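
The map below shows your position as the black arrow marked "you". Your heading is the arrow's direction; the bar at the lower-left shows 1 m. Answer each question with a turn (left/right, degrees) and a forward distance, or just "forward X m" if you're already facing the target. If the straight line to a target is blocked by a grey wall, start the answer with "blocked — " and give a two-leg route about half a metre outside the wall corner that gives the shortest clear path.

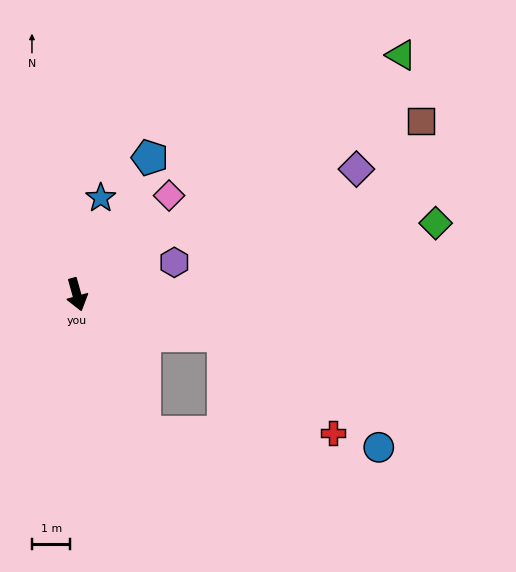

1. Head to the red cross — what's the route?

blocked — turn left 59°, forward 3.9 m, then turn right 26°, forward 3.8 m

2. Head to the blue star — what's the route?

turn left 151°, forward 2.6 m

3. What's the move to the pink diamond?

turn left 121°, forward 3.5 m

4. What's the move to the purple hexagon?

turn left 93°, forward 2.7 m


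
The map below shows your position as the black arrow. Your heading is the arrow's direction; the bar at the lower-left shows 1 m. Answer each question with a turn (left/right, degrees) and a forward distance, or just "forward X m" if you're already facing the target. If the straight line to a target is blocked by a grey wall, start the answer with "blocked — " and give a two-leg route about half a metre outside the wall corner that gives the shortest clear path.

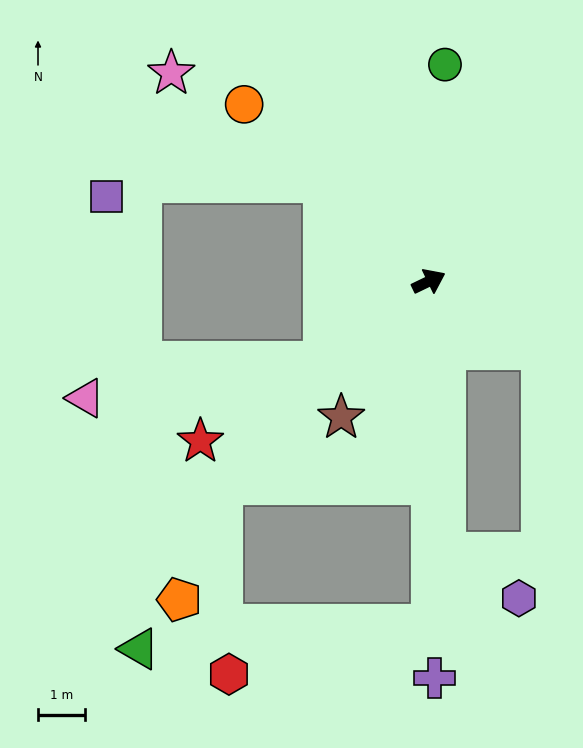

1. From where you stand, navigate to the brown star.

turn right 149°, forward 3.4 m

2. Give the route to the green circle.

turn left 60°, forward 4.6 m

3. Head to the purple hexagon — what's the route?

blocked — turn right 112°, forward 5.7 m, then turn left 54°, forward 1.8 m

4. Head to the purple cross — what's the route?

turn right 115°, forward 8.4 m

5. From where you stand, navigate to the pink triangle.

blocked — turn right 169°, forward 2.8 m, then turn right 28°, forward 5.1 m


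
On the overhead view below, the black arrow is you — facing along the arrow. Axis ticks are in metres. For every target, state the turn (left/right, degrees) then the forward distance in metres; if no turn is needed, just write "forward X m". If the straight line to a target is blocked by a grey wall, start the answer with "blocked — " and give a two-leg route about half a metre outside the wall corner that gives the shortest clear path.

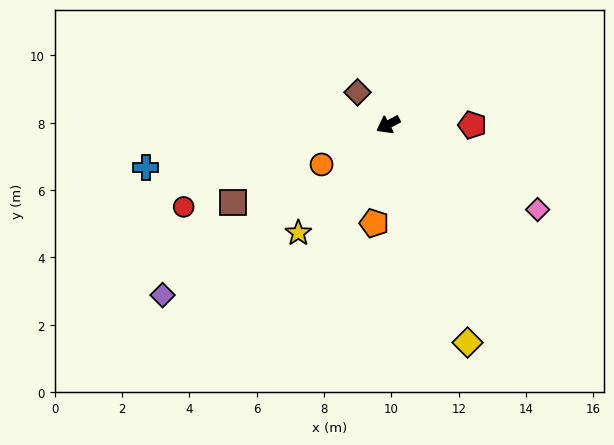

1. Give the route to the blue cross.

turn right 18°, forward 7.3 m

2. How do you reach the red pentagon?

turn left 152°, forward 2.5 m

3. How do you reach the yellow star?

turn left 22°, forward 4.2 m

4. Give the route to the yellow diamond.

turn left 82°, forward 6.9 m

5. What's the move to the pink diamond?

turn left 122°, forward 5.1 m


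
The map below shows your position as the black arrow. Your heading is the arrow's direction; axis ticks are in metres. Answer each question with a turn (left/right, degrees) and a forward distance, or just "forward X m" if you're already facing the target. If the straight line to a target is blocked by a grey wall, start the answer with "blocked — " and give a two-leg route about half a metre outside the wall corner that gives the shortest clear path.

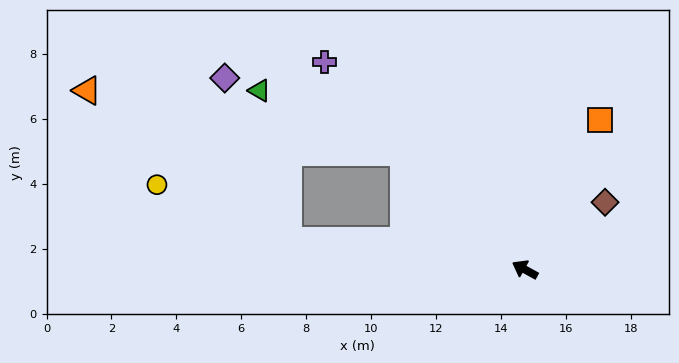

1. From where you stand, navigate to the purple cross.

turn right 17°, forward 8.9 m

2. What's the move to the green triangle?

blocked — turn right 15°, forward 5.2 m, then turn left 21°, forward 4.8 m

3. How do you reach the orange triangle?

blocked — turn left 22°, forward 7.3 m, then turn right 30°, forward 7.7 m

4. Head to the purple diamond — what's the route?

blocked — turn left 22°, forward 7.3 m, then turn right 62°, forward 5.4 m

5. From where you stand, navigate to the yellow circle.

blocked — turn left 22°, forward 7.3 m, then turn right 16°, forward 4.4 m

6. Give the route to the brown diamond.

turn right 111°, forward 3.2 m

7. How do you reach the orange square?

turn right 88°, forward 5.2 m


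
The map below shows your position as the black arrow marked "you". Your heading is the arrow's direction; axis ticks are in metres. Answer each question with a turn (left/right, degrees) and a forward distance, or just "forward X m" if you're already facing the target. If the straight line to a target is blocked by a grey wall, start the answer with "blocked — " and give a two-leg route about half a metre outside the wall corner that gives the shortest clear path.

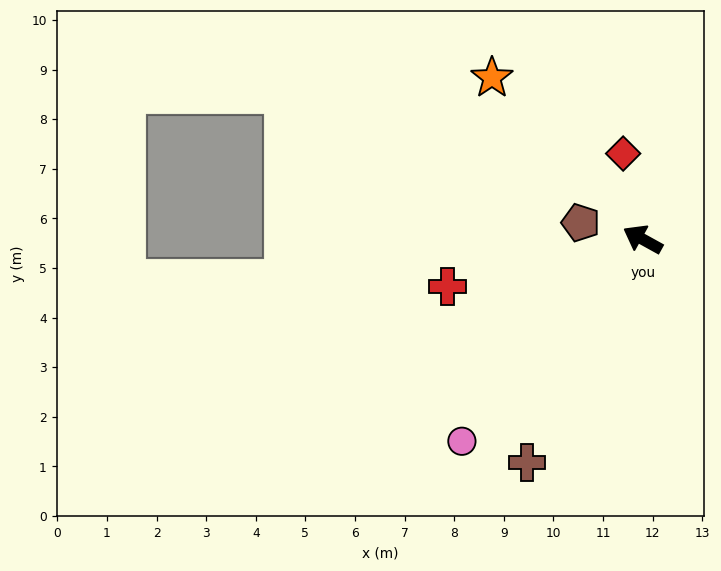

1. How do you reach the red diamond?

turn right 48°, forward 1.8 m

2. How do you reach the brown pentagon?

turn left 14°, forward 1.3 m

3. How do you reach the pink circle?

turn left 77°, forward 5.5 m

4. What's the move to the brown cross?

turn left 92°, forward 5.1 m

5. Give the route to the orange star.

turn right 18°, forward 4.5 m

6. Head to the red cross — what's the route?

turn left 43°, forward 4.0 m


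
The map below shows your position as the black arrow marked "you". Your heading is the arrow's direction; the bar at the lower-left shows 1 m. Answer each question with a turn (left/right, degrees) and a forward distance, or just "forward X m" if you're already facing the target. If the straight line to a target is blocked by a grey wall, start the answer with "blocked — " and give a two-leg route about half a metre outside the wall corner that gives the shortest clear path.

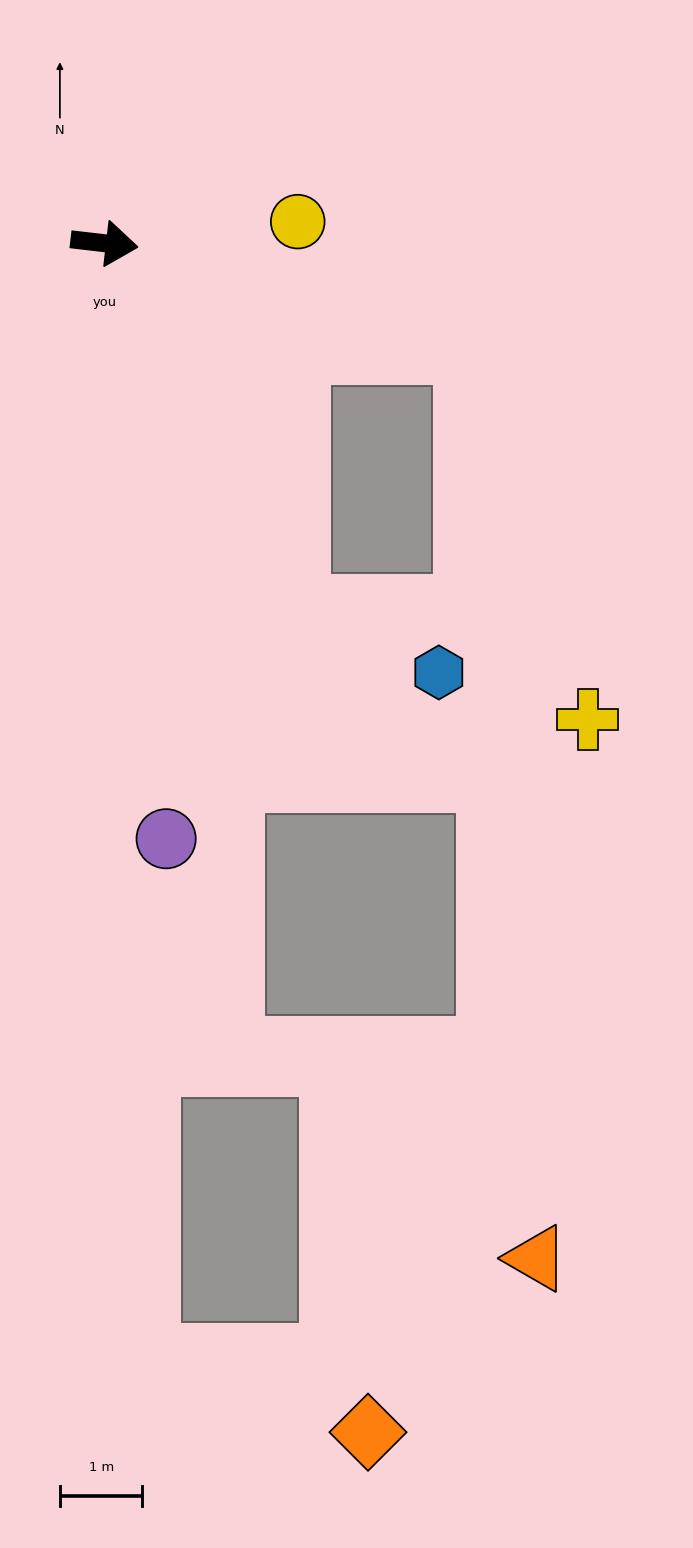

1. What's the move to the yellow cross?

blocked — turn right 9°, forward 4.6 m, then turn right 57°, forward 4.7 m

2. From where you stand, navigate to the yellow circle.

turn left 13°, forward 2.4 m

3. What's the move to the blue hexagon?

blocked — turn right 56°, forward 5.0 m, then turn left 39°, forward 1.9 m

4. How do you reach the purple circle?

turn right 77°, forward 7.3 m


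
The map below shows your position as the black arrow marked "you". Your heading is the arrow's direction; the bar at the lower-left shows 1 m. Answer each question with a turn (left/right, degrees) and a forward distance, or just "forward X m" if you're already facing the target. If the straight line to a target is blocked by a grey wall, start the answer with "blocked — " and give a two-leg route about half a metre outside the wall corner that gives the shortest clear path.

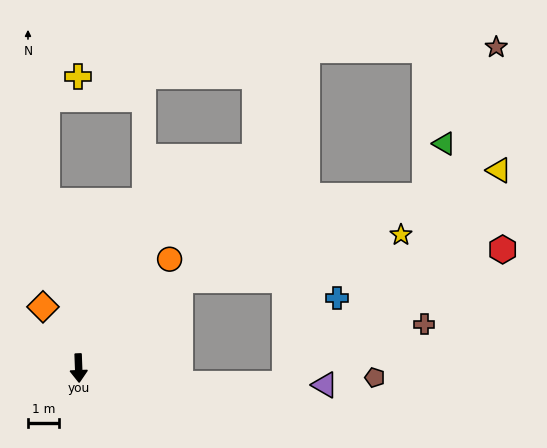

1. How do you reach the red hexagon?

blocked — turn left 129°, forward 4.4 m, then turn right 36°, forward 10.6 m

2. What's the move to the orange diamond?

turn right 152°, forward 2.3 m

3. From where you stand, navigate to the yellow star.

blocked — turn left 129°, forward 4.4 m, then turn right 29°, forward 7.4 m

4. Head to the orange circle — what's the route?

turn left 138°, forward 4.6 m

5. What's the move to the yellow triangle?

blocked — turn left 129°, forward 4.4 m, then turn right 22°, forward 11.0 m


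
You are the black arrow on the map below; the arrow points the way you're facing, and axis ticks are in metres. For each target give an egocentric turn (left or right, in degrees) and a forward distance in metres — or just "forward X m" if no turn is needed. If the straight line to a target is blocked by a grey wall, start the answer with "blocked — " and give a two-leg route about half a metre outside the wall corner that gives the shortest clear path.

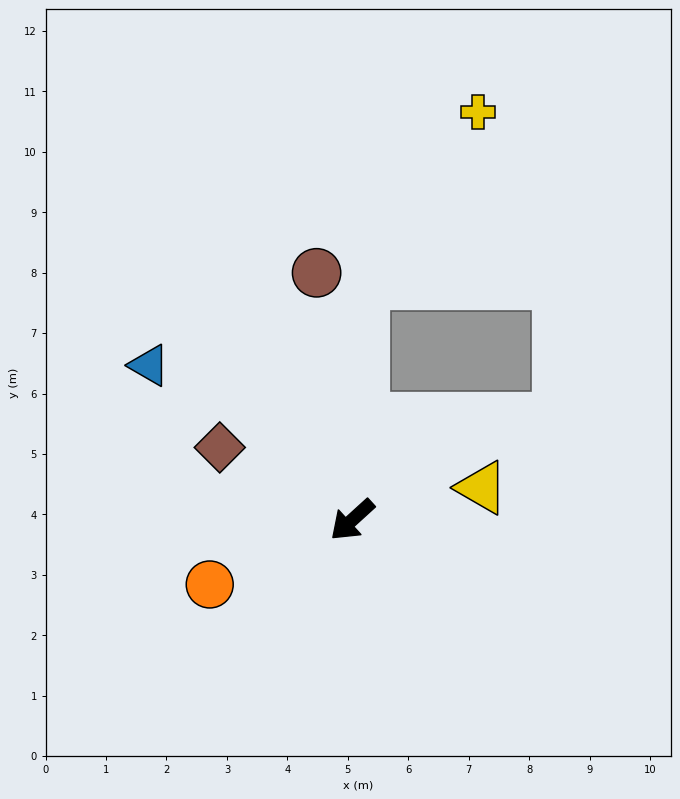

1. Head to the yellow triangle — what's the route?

turn left 152°, forward 2.2 m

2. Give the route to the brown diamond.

turn right 71°, forward 2.5 m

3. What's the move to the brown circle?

turn right 124°, forward 4.1 m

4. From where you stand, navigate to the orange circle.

turn right 18°, forward 2.6 m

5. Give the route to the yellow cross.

blocked — turn right 135°, forward 3.9 m, then turn right 31°, forward 3.4 m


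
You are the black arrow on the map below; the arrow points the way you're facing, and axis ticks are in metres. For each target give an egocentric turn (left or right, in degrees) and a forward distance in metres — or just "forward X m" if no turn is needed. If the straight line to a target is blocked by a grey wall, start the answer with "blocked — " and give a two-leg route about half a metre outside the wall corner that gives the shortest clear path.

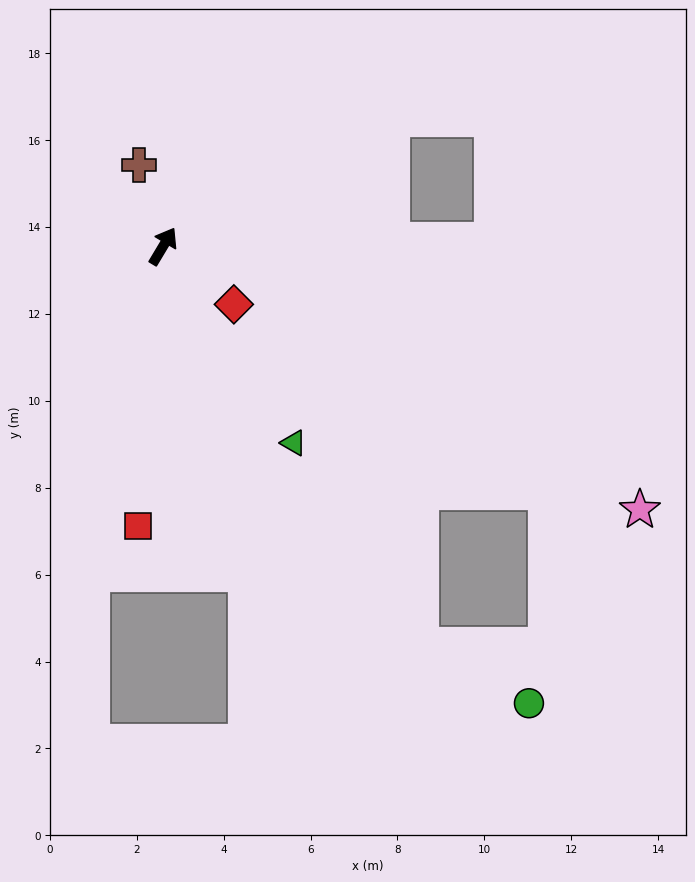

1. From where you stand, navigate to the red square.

turn right 154°, forward 6.5 m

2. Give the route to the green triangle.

turn right 116°, forward 5.4 m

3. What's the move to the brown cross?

turn left 48°, forward 2.0 m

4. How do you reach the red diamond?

turn right 99°, forward 2.1 m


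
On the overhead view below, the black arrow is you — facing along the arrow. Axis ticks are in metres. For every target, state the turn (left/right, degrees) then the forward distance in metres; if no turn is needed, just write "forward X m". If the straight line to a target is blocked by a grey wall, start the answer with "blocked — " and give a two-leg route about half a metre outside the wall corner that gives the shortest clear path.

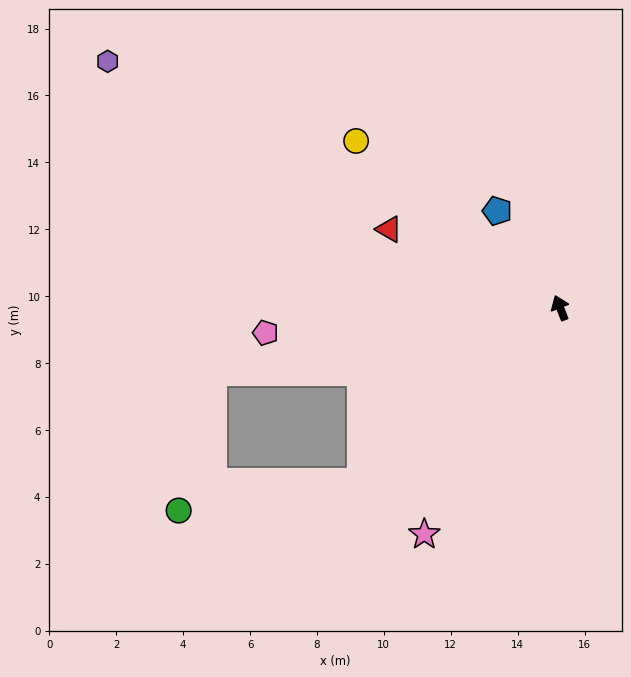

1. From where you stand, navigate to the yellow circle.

turn left 29°, forward 7.9 m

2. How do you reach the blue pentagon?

turn left 11°, forward 3.5 m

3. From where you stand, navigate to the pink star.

turn left 128°, forward 7.9 m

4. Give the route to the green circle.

blocked — turn left 110°, forward 7.9 m, then turn right 33°, forward 5.5 m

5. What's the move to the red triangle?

turn left 44°, forward 5.6 m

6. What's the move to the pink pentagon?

turn left 73°, forward 8.8 m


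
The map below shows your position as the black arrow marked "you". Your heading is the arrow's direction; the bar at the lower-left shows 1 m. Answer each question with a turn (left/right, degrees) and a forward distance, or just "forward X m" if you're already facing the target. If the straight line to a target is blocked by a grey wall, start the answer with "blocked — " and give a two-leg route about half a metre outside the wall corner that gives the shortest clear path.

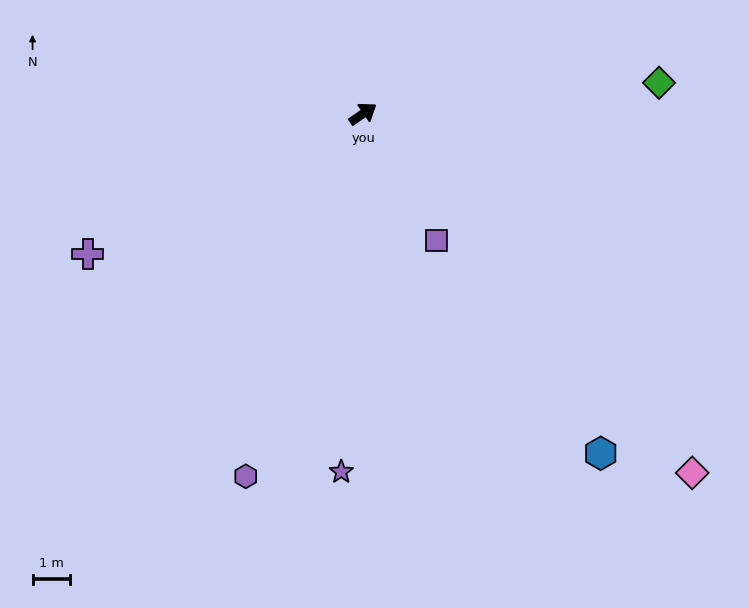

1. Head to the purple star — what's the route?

turn right 128°, forward 9.7 m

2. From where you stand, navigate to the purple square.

turn right 95°, forward 3.9 m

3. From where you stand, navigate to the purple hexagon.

turn right 143°, forward 10.3 m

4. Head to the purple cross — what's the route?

turn left 172°, forward 8.3 m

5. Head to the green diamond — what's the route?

turn right 29°, forward 8.0 m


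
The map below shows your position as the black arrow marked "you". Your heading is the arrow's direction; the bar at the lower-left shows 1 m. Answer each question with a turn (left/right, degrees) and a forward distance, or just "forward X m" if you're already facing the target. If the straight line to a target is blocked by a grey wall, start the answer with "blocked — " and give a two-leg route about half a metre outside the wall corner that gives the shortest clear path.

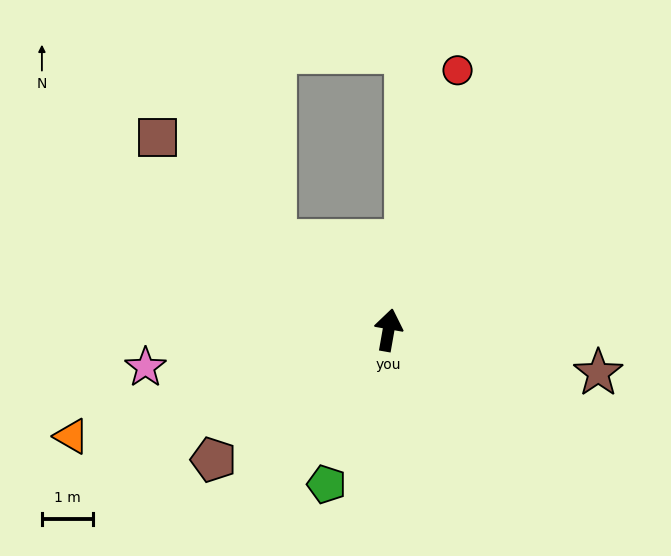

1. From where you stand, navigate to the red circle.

turn right 5°, forward 5.2 m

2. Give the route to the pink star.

turn left 109°, forward 4.8 m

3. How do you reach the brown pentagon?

turn left 137°, forward 4.2 m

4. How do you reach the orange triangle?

turn left 119°, forward 6.5 m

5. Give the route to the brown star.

turn right 92°, forward 4.2 m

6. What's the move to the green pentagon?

turn left 168°, forward 3.2 m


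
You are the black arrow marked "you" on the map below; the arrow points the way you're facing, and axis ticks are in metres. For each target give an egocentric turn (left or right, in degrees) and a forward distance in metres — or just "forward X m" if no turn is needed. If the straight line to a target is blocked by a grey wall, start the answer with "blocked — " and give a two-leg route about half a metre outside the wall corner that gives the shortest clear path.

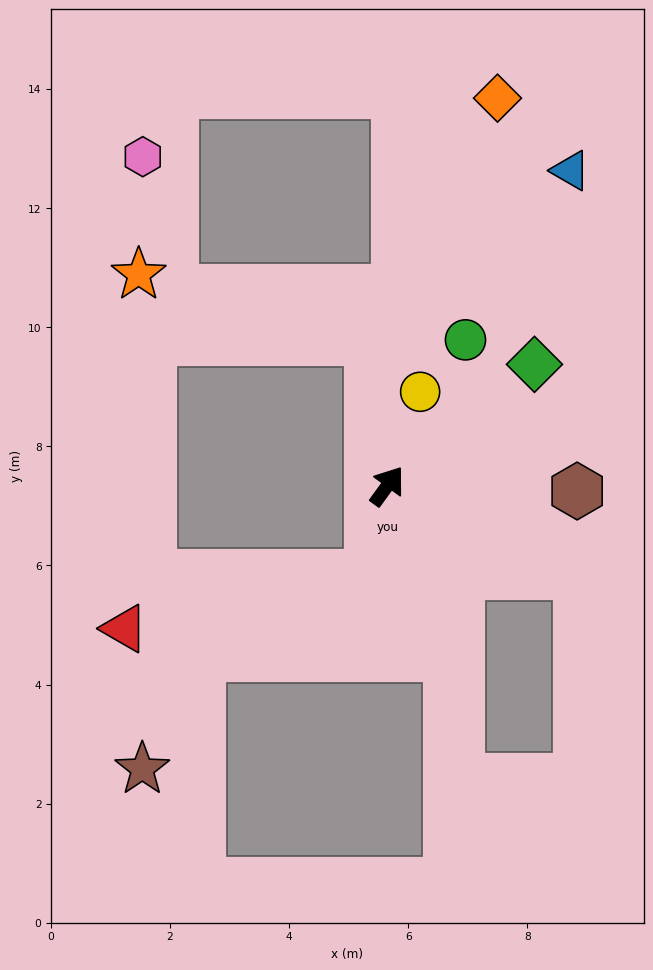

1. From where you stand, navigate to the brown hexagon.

turn right 56°, forward 3.2 m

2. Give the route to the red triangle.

blocked — turn right 155°, forward 1.5 m, then turn right 67°, forward 4.2 m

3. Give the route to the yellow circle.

turn left 17°, forward 1.7 m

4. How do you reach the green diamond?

turn right 14°, forward 3.2 m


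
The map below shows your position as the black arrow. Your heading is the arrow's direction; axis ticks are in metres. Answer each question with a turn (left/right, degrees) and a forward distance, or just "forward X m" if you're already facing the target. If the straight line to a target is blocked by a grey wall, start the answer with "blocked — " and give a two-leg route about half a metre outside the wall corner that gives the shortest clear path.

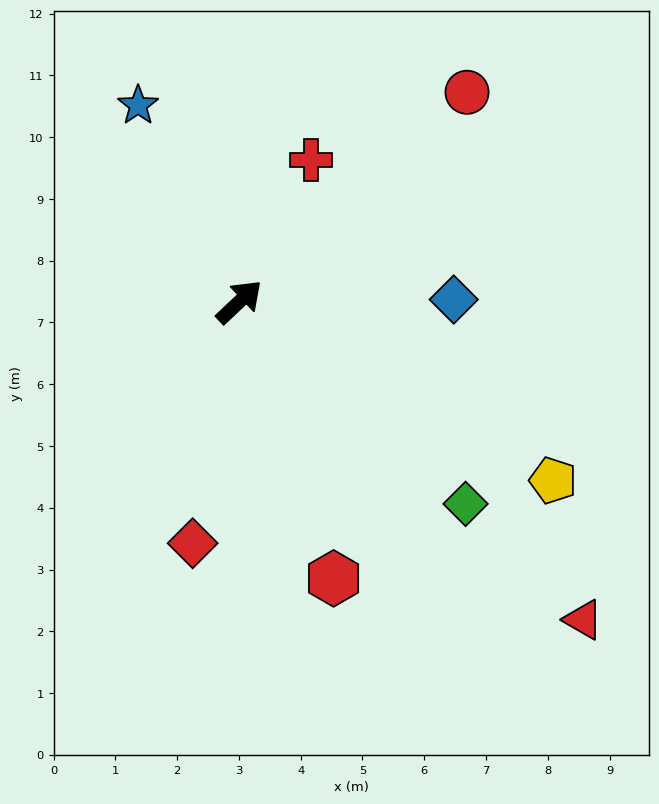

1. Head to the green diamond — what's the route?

turn right 85°, forward 4.9 m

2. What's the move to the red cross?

turn left 20°, forward 2.6 m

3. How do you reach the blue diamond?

turn right 43°, forward 3.5 m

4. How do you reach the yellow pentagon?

turn right 73°, forward 5.8 m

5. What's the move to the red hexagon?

turn right 115°, forward 4.7 m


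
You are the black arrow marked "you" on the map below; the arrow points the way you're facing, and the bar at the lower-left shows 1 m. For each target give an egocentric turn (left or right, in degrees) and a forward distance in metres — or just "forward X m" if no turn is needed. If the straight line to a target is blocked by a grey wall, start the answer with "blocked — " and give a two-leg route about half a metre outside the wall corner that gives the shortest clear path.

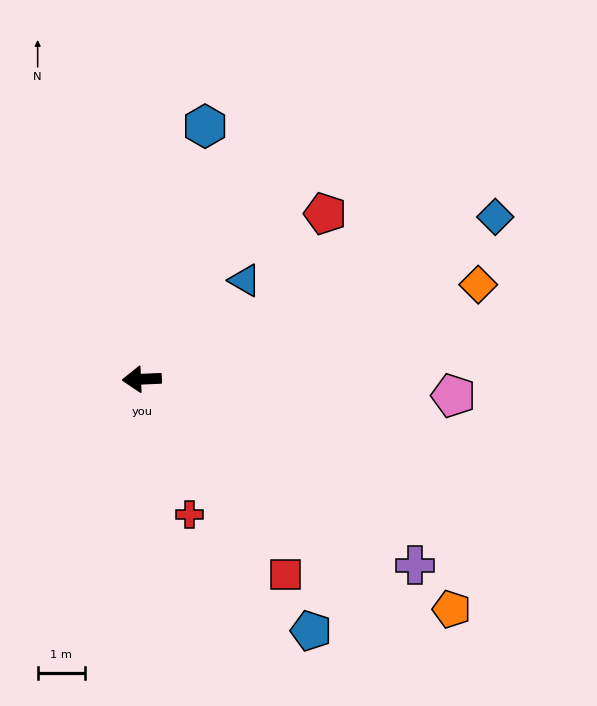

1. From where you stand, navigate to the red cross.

turn left 107°, forward 3.0 m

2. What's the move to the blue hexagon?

turn right 107°, forward 5.5 m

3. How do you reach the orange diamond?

turn right 167°, forward 7.4 m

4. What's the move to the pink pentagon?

turn left 174°, forward 6.6 m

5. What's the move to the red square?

turn left 124°, forward 5.1 m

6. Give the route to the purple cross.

turn left 143°, forward 7.0 m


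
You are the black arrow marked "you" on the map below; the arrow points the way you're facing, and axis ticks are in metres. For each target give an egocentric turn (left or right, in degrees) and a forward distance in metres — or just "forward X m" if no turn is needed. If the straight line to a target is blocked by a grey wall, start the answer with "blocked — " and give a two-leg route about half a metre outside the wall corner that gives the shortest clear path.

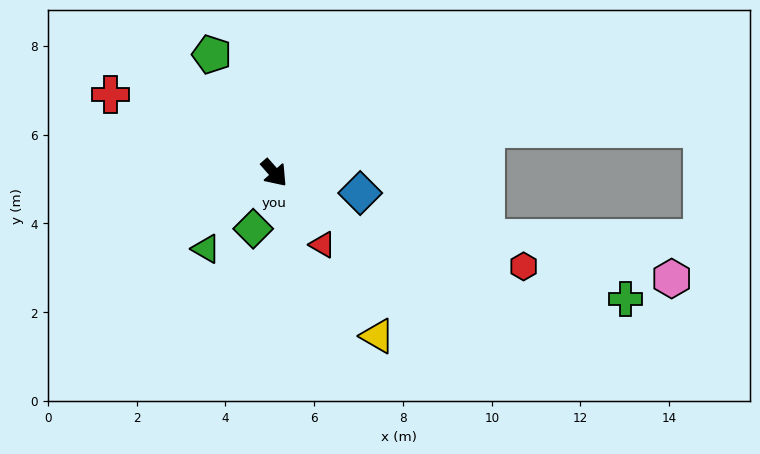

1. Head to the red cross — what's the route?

turn right 157°, forward 4.1 m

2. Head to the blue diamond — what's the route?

turn left 35°, forward 2.0 m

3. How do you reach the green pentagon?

turn left 166°, forward 3.0 m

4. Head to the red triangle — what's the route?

turn right 8°, forward 1.9 m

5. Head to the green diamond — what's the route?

turn right 62°, forward 1.3 m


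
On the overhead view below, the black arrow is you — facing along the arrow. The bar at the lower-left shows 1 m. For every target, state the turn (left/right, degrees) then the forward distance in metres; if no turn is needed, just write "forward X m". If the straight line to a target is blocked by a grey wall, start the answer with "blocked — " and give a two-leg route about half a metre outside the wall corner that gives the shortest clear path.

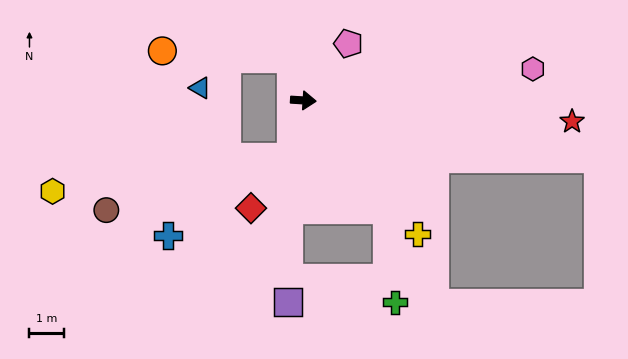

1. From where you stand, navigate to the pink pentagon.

turn left 55°, forward 2.1 m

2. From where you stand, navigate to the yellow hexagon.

blocked — turn right 98°, forward 1.7 m, then turn right 70°, forward 7.0 m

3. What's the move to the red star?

forward 7.9 m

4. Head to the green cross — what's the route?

blocked — turn right 49°, forward 4.0 m, then turn right 33°, forward 2.7 m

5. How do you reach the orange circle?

blocked — turn left 110°, forward 1.3 m, then turn left 70°, forward 3.8 m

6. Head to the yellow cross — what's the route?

turn right 46°, forward 5.1 m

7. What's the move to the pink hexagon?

turn left 11°, forward 6.8 m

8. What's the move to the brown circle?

blocked — turn right 98°, forward 1.7 m, then turn right 63°, forward 5.6 m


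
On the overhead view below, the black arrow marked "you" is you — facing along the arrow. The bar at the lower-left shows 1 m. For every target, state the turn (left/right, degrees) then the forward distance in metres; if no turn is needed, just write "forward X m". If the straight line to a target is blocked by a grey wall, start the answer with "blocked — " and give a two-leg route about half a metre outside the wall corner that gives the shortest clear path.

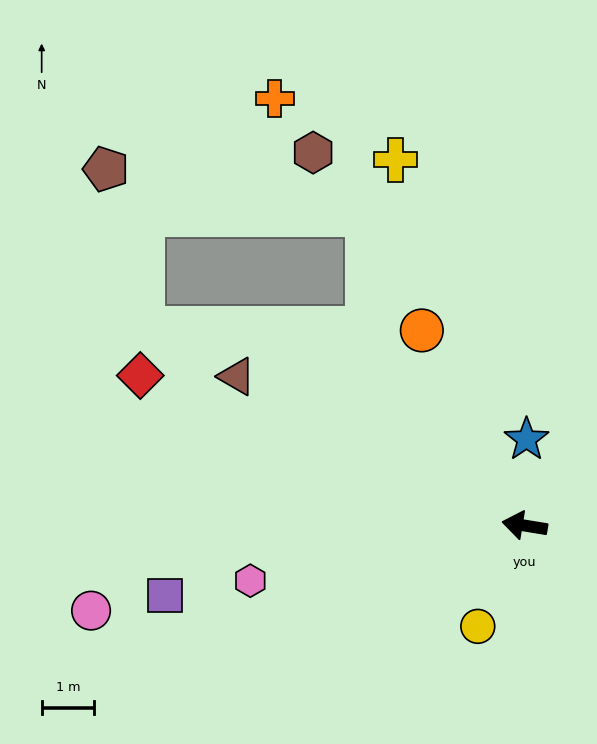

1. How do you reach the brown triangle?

turn right 18°, forward 6.2 m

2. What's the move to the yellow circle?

turn left 74°, forward 2.1 m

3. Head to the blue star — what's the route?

turn right 82°, forward 1.6 m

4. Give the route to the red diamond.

turn right 12°, forward 7.9 m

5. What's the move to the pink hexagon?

turn left 21°, forward 5.3 m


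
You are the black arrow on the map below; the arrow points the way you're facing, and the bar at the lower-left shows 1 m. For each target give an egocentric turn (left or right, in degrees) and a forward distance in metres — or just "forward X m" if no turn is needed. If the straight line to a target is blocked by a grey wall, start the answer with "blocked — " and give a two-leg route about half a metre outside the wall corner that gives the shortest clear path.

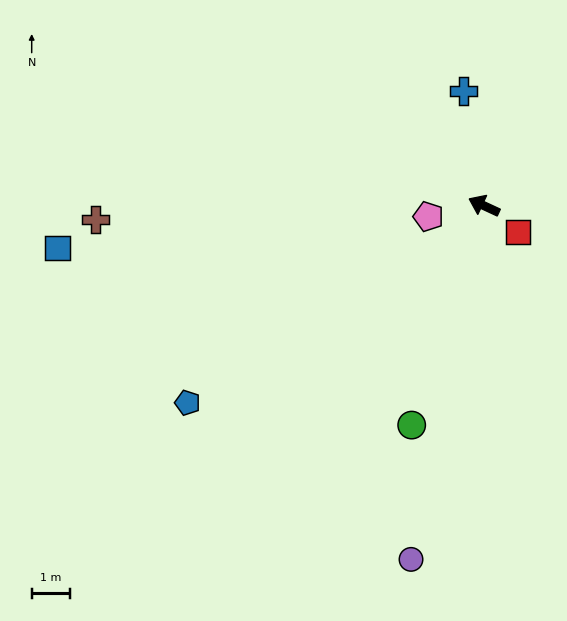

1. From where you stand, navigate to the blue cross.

turn right 55°, forward 3.1 m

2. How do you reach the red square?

turn left 167°, forward 1.1 m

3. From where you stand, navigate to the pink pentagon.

turn left 36°, forward 1.5 m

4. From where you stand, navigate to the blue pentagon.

turn left 59°, forward 9.4 m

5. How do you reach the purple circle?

turn left 103°, forward 9.5 m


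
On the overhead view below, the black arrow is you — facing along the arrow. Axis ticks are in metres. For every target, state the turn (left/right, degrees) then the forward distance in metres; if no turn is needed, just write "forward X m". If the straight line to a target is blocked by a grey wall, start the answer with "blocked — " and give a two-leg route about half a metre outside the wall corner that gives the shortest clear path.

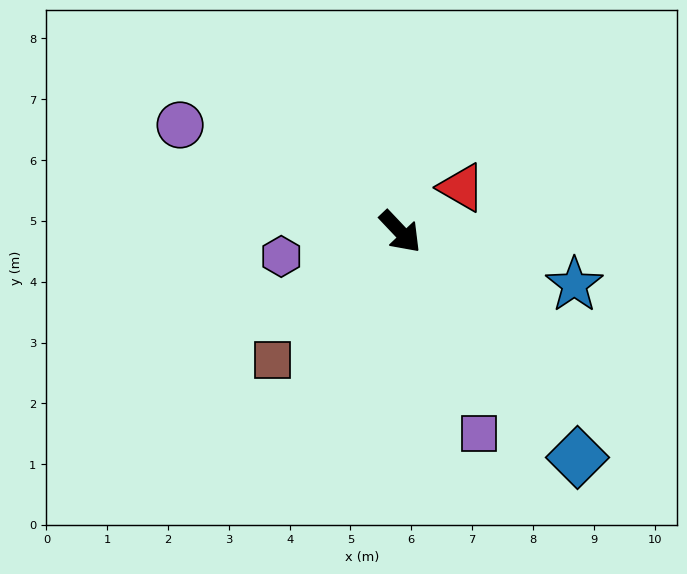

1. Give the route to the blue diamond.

turn right 5°, forward 4.7 m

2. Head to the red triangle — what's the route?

turn left 82°, forward 1.2 m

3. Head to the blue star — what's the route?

turn left 30°, forward 3.0 m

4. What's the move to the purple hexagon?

turn right 122°, forward 2.0 m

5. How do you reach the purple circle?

turn right 159°, forward 4.0 m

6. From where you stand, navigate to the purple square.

turn right 22°, forward 3.6 m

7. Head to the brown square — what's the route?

turn right 88°, forward 3.0 m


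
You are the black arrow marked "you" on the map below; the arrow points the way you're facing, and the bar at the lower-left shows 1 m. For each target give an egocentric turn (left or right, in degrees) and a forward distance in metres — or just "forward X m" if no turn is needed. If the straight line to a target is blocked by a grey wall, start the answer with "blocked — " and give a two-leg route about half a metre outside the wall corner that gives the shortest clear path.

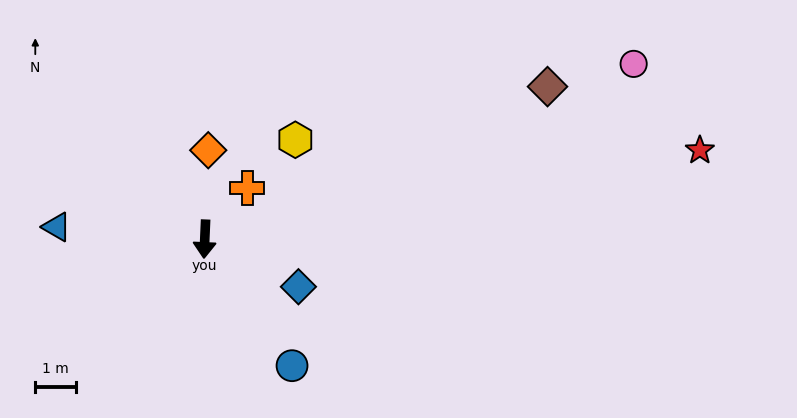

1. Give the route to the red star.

turn left 103°, forward 12.5 m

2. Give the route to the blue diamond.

turn left 66°, forward 2.6 m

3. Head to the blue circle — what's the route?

turn left 37°, forward 3.8 m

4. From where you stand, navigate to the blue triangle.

turn right 92°, forward 3.7 m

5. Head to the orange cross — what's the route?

turn left 143°, forward 1.6 m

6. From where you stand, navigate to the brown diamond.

turn left 116°, forward 9.3 m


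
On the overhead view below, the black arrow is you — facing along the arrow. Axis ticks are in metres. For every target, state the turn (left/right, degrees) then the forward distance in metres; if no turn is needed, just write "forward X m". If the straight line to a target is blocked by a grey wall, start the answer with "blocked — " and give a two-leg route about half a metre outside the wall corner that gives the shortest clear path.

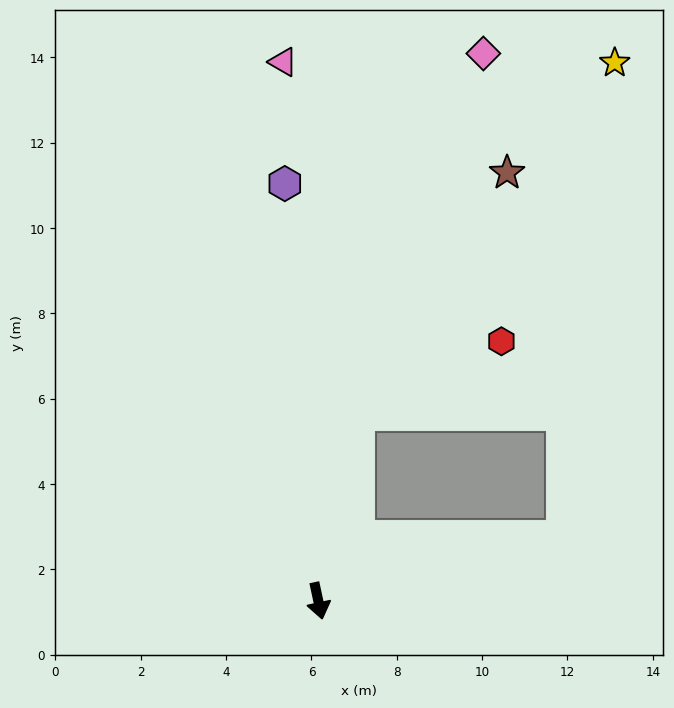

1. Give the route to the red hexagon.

blocked — turn left 156°, forward 4.5 m, then turn right 52°, forward 3.8 m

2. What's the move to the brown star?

blocked — turn left 156°, forward 4.5 m, then turn right 20°, forward 6.6 m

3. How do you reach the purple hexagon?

turn left 172°, forward 9.8 m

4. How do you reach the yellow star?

blocked — turn left 92°, forward 6.0 m, then turn left 70°, forward 11.2 m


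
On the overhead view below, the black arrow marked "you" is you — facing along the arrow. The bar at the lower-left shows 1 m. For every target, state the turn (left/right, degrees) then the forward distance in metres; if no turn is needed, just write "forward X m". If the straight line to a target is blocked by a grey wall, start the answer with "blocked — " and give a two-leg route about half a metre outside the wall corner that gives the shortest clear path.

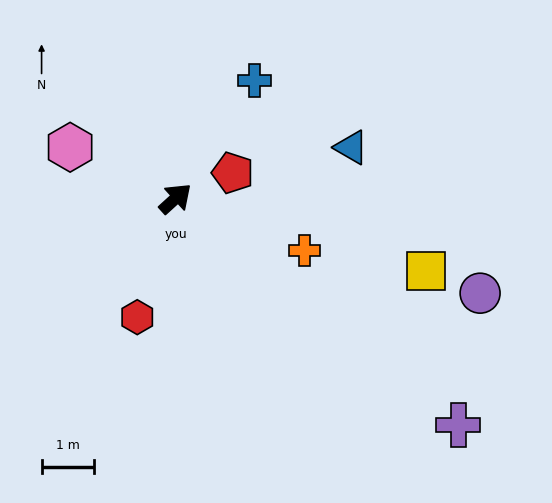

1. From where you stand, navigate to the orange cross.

turn right 64°, forward 2.6 m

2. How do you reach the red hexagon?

turn right 150°, forward 2.4 m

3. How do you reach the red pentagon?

turn right 18°, forward 1.2 m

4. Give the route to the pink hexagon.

turn left 112°, forward 2.2 m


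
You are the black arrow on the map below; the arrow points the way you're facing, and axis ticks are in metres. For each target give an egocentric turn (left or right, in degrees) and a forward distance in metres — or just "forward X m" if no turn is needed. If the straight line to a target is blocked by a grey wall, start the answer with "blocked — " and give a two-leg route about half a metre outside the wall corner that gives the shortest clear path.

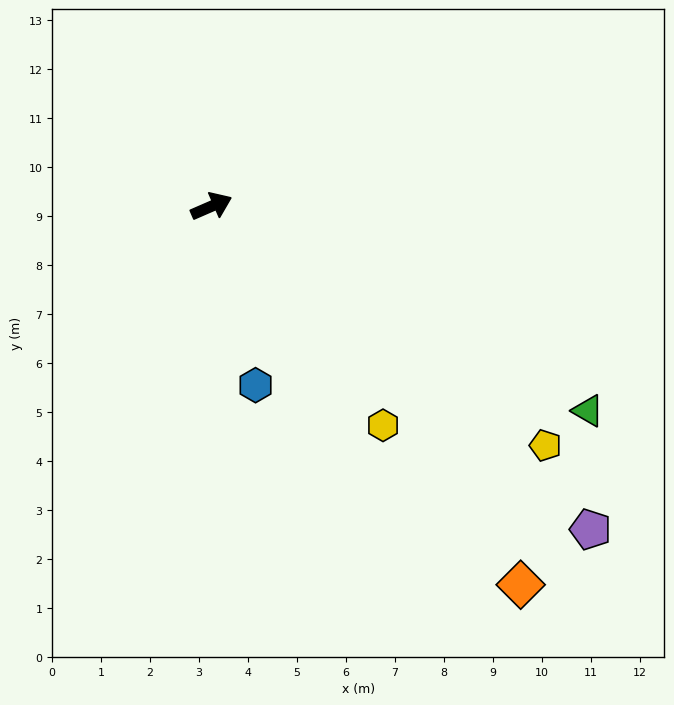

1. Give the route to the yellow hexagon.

turn right 75°, forward 5.7 m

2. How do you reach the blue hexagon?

turn right 100°, forward 3.8 m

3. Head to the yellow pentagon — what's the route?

turn right 59°, forward 8.4 m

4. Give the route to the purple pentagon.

turn right 64°, forward 10.2 m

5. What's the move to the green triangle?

turn right 52°, forward 8.7 m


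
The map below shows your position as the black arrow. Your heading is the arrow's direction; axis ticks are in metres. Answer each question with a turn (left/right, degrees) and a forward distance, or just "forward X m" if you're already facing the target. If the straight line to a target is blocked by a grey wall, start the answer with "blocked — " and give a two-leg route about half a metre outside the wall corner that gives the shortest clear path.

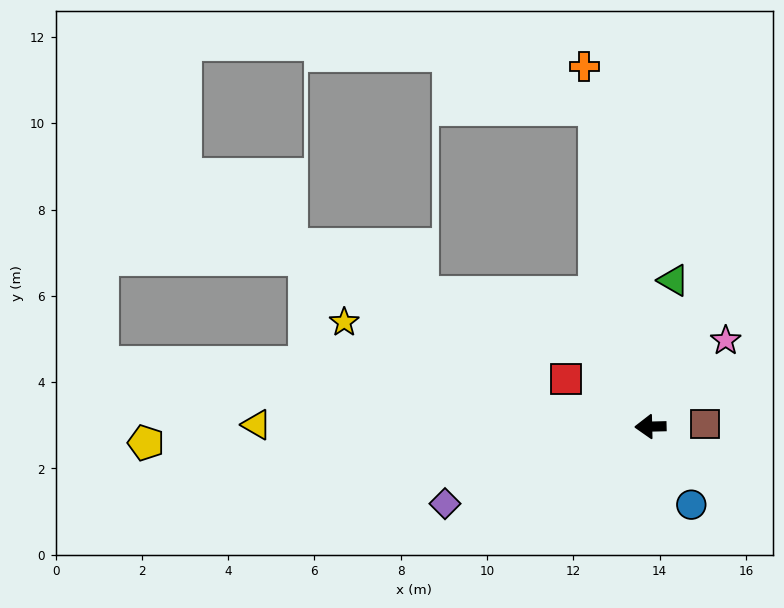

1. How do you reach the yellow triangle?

forward 9.1 m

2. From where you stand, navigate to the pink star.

turn right 133°, forward 2.7 m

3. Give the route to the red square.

turn right 31°, forward 2.2 m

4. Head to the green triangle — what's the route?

turn right 100°, forward 3.4 m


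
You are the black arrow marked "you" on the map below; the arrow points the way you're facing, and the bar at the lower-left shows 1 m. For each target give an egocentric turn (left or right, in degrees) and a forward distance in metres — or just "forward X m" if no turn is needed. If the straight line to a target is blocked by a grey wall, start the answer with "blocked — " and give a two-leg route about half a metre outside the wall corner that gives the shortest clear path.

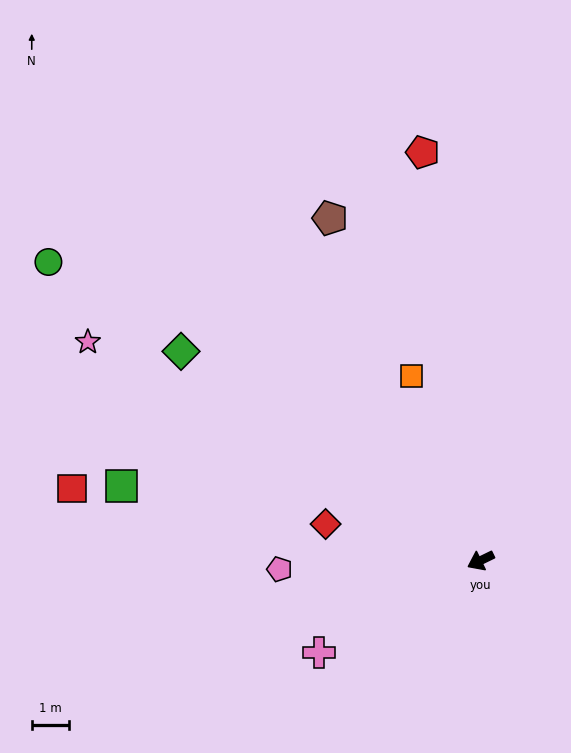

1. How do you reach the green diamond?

turn right 61°, forward 9.8 m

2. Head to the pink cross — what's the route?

turn left 4°, forward 5.0 m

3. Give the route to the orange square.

turn right 95°, forward 5.3 m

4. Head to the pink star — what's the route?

turn right 55°, forward 12.1 m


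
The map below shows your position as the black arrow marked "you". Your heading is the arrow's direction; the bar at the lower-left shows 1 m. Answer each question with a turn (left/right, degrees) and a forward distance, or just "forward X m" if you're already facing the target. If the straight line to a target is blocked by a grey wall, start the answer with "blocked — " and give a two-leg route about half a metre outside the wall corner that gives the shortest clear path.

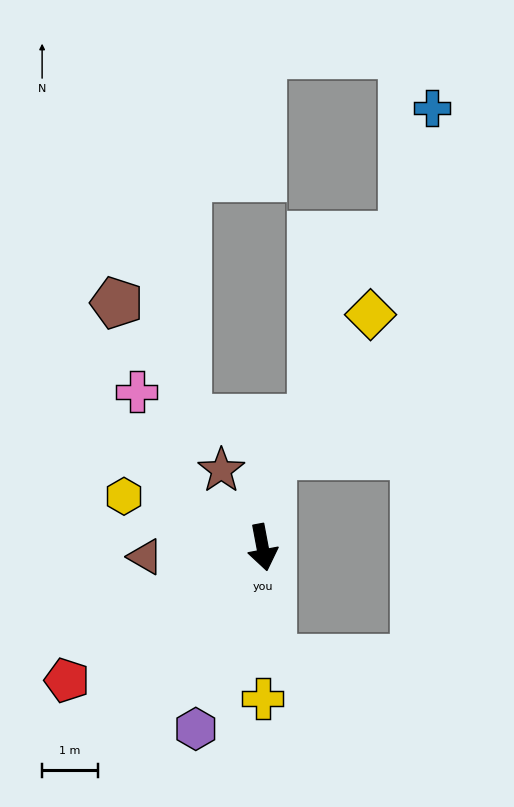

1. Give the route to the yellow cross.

turn right 11°, forward 2.7 m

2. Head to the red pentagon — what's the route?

turn right 66°, forward 4.3 m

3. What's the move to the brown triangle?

turn right 96°, forward 2.1 m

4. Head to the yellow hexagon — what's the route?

turn right 121°, forward 2.7 m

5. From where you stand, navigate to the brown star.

turn right 163°, forward 1.6 m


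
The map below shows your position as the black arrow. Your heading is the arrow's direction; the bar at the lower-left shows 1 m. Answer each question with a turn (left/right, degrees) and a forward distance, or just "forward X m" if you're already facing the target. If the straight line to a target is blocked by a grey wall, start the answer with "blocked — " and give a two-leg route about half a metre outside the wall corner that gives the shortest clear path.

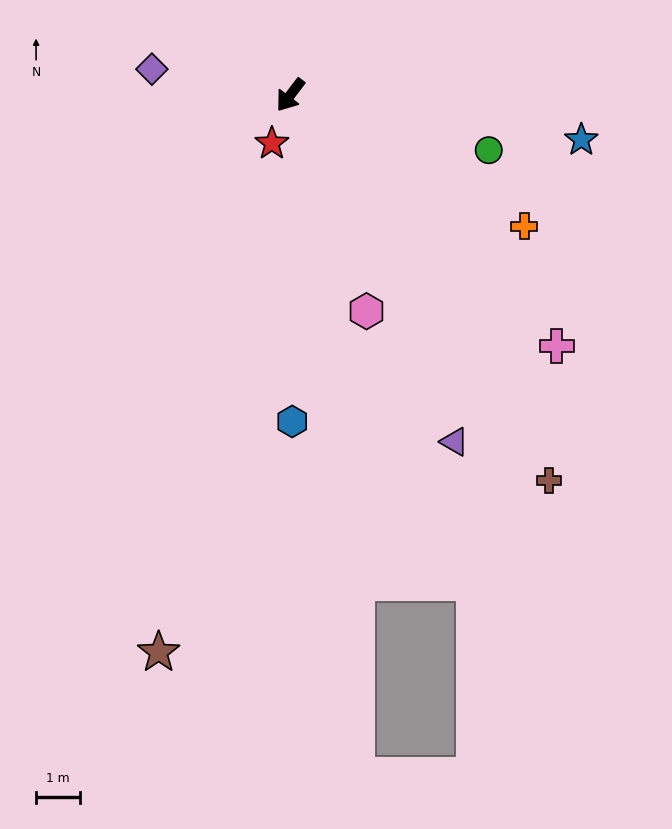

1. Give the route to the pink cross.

turn left 84°, forward 8.3 m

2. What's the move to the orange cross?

turn left 98°, forward 6.1 m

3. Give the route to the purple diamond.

turn right 63°, forward 3.2 m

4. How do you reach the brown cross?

turn left 71°, forward 10.6 m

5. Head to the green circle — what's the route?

turn left 112°, forward 4.7 m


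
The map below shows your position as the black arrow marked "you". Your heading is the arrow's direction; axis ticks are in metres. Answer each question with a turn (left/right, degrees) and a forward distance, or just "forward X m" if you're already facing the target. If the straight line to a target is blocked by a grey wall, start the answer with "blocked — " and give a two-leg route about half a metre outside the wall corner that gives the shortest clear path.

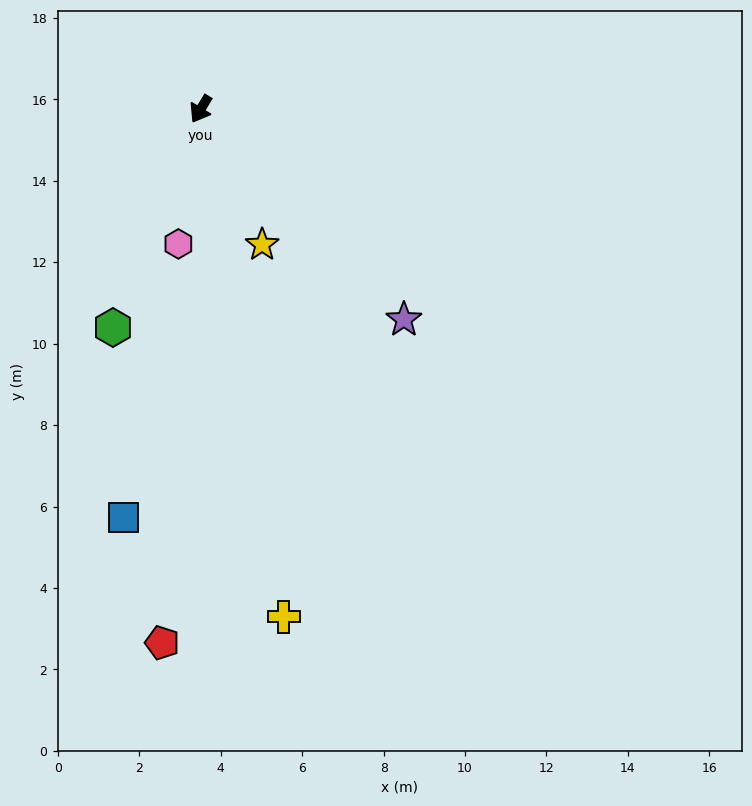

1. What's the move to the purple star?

turn left 75°, forward 7.2 m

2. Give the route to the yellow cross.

turn left 40°, forward 12.6 m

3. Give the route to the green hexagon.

turn left 9°, forward 5.8 m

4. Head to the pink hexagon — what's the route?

turn left 22°, forward 3.4 m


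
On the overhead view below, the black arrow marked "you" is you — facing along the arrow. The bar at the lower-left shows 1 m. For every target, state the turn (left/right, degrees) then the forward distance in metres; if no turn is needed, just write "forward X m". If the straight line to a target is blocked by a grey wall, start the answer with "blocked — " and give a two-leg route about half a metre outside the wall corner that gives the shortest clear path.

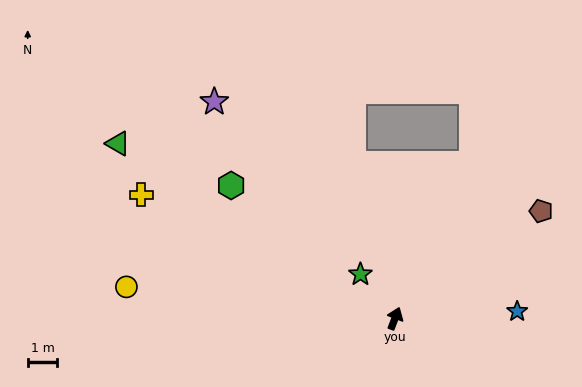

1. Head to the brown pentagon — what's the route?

turn right 33°, forward 6.1 m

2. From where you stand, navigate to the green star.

turn left 59°, forward 1.9 m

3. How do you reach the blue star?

turn right 66°, forward 4.1 m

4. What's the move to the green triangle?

turn left 79°, forward 11.0 m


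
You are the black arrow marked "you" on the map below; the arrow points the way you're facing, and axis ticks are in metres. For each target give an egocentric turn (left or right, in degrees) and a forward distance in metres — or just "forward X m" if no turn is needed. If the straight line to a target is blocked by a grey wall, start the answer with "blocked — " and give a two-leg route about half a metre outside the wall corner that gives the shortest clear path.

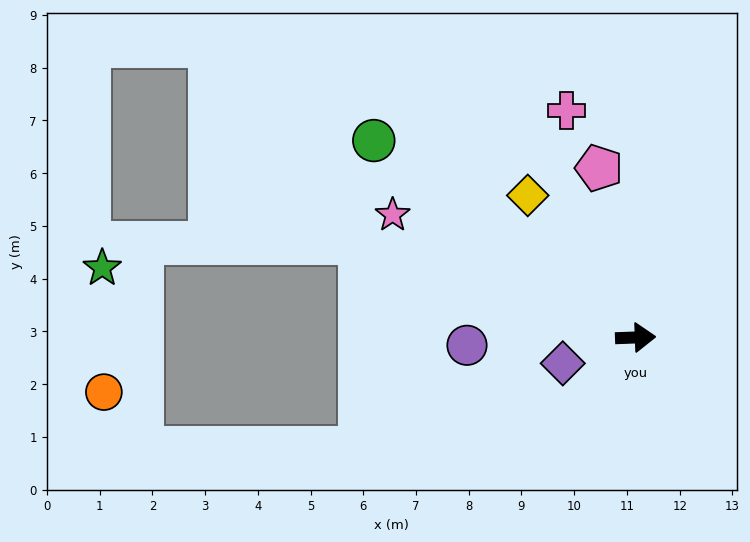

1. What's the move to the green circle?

turn left 141°, forward 6.2 m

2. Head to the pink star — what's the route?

turn left 151°, forward 5.2 m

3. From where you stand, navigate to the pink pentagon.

turn left 100°, forward 3.3 m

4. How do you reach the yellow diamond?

turn left 125°, forward 3.4 m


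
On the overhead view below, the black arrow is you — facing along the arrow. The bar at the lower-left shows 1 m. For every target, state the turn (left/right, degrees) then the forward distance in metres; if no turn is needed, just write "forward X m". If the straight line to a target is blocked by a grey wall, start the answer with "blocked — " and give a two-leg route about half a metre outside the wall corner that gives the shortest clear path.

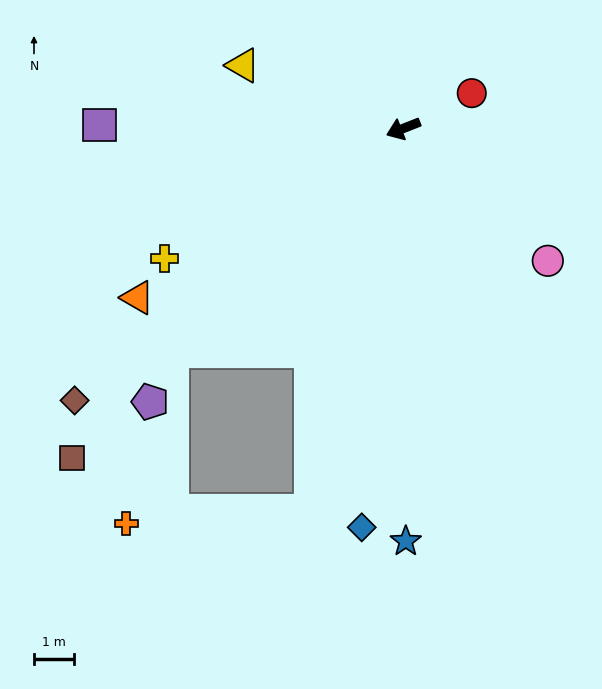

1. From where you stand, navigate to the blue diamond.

turn left 63°, forward 10.0 m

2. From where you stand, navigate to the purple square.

turn right 22°, forward 7.6 m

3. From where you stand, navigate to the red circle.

turn right 174°, forward 1.9 m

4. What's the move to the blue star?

turn left 69°, forward 10.3 m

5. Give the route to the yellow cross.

turn left 7°, forward 6.8 m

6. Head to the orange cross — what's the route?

blocked — turn left 55°, forward 9.8 m, then turn right 73°, forward 4.6 m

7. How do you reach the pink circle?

turn left 116°, forward 4.9 m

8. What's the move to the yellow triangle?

turn right 43°, forward 4.3 m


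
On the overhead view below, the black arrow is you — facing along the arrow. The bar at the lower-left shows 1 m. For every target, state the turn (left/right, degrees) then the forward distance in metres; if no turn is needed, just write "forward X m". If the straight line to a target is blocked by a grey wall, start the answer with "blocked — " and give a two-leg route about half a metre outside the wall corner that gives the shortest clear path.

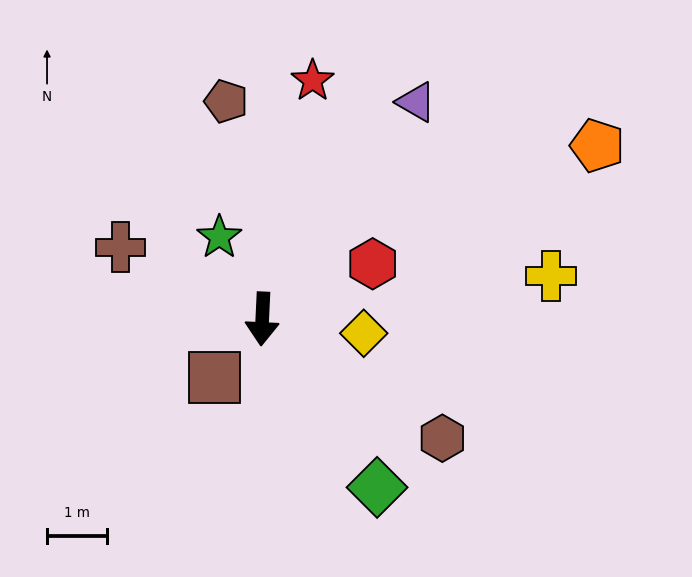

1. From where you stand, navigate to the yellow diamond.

turn left 85°, forward 1.7 m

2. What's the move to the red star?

turn left 171°, forward 4.0 m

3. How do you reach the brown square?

turn right 37°, forward 1.2 m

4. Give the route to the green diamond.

turn left 37°, forward 3.4 m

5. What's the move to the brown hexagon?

turn left 59°, forward 3.6 m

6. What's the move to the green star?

turn right 150°, forward 1.5 m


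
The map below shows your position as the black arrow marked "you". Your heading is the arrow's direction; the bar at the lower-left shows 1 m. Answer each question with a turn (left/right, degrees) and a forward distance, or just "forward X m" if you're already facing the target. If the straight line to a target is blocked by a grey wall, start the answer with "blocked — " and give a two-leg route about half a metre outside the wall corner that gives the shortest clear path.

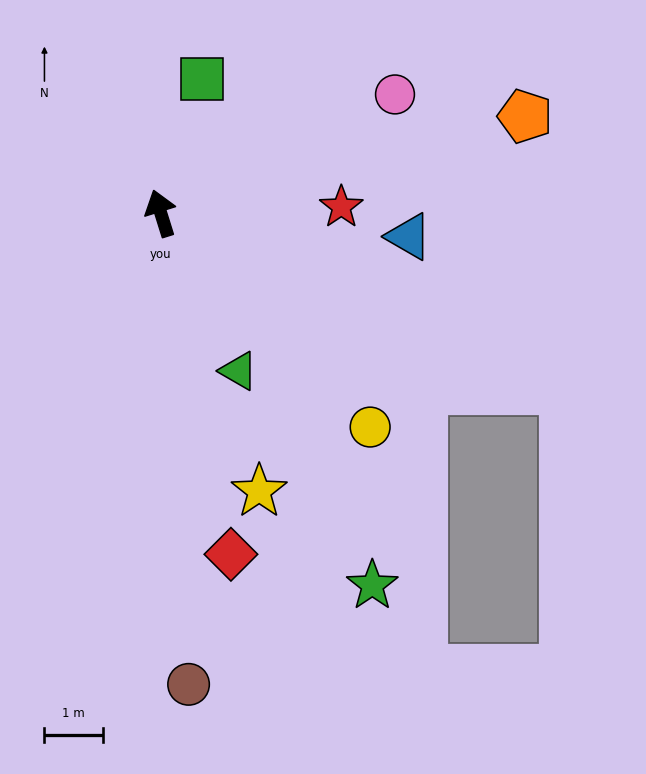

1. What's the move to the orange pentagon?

turn right 92°, forward 6.5 m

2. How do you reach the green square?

turn right 34°, forward 2.4 m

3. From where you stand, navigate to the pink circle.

turn right 80°, forward 4.5 m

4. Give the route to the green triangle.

turn right 171°, forward 3.0 m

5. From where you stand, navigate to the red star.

turn right 105°, forward 3.1 m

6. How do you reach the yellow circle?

turn right 153°, forward 5.1 m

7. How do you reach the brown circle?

turn left 166°, forward 8.1 m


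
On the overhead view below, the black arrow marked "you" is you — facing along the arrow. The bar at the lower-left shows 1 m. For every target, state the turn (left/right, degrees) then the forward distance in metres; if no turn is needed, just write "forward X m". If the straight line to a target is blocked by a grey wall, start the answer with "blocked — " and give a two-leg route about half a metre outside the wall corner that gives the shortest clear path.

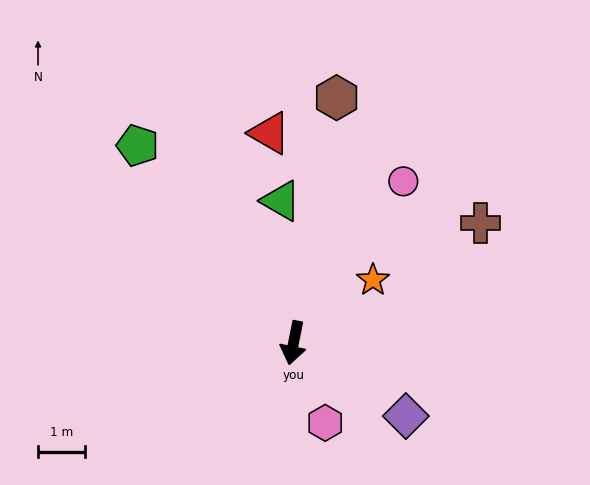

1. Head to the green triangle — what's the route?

turn right 164°, forward 3.0 m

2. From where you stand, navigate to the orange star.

turn left 140°, forward 2.1 m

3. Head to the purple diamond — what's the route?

turn left 68°, forward 2.8 m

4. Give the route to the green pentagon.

turn right 130°, forward 5.3 m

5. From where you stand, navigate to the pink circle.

turn left 157°, forward 4.1 m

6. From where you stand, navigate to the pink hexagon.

turn left 33°, forward 1.8 m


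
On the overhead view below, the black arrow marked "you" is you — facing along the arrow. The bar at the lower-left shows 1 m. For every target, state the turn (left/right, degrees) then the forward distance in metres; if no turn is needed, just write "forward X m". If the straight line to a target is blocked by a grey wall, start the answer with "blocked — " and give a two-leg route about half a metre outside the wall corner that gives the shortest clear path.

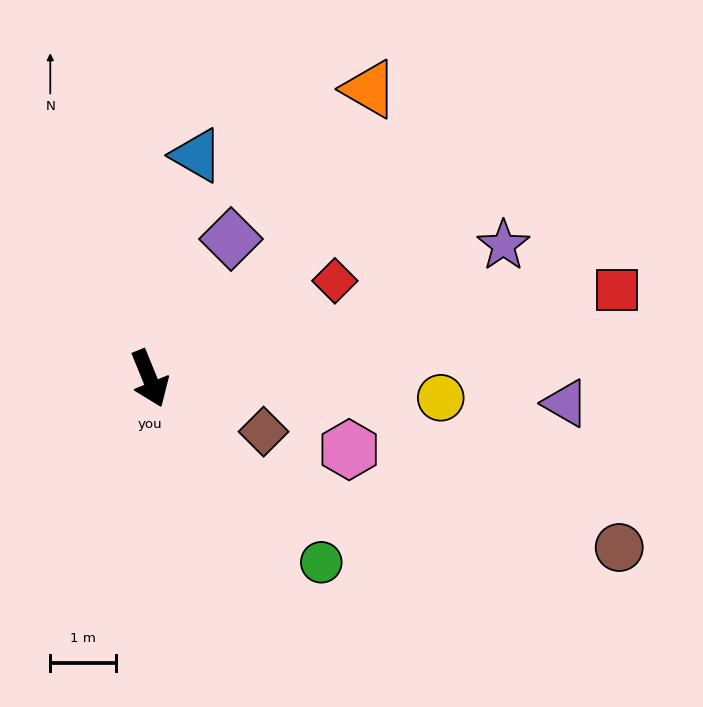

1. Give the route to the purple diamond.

turn left 128°, forward 2.4 m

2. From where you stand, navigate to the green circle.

turn left 21°, forward 3.8 m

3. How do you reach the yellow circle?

turn left 64°, forward 4.4 m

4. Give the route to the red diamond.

turn left 96°, forward 3.2 m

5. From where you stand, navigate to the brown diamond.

turn left 43°, forward 1.9 m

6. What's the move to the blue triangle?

turn left 146°, forward 3.5 m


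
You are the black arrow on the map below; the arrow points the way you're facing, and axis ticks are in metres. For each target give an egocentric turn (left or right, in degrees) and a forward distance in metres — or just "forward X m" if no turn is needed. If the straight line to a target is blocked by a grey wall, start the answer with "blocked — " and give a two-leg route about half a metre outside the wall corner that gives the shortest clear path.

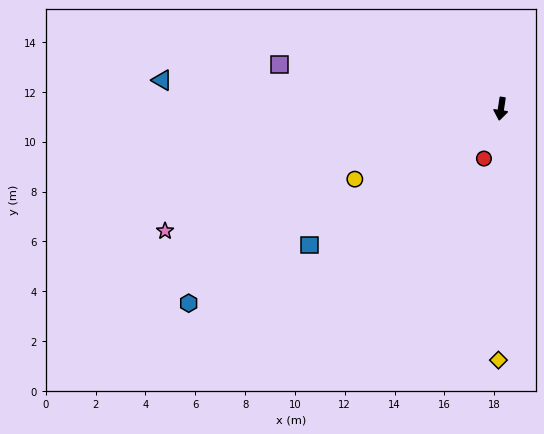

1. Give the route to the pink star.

turn right 61°, forward 14.3 m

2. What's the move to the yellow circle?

turn right 56°, forward 6.5 m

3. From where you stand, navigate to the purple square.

turn right 93°, forward 9.1 m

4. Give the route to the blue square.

turn right 46°, forward 9.4 m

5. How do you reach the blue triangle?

turn right 86°, forward 13.6 m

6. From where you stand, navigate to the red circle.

turn right 10°, forward 2.1 m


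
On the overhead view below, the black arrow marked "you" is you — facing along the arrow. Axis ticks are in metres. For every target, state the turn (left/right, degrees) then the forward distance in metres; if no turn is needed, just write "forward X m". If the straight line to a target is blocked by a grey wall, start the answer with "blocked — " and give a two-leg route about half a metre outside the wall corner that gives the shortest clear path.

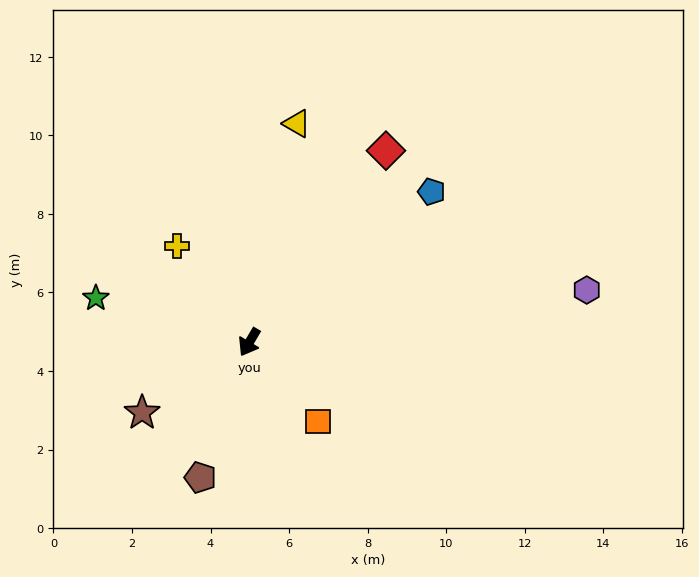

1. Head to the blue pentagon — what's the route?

turn left 160°, forward 6.0 m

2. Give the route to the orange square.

turn left 72°, forward 2.7 m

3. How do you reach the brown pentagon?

turn left 11°, forward 3.7 m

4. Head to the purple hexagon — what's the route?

turn left 129°, forward 8.7 m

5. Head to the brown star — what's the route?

turn right 26°, forward 3.3 m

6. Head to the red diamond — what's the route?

turn left 175°, forward 6.0 m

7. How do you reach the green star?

turn right 76°, forward 4.1 m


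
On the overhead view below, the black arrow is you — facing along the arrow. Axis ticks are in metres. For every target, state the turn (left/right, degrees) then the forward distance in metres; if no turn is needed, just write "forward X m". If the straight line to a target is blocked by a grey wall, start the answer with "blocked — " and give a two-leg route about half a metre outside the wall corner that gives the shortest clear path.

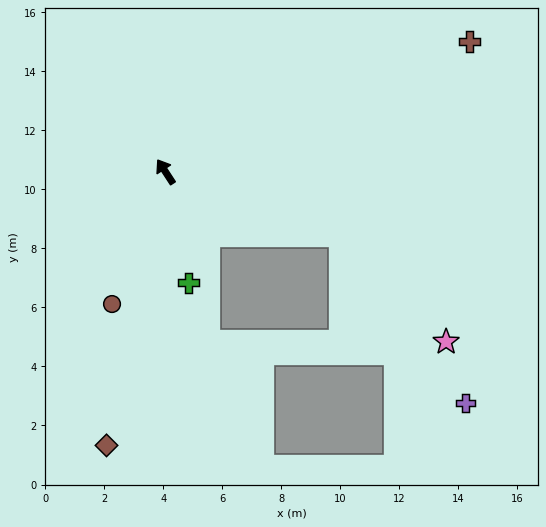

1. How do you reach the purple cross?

blocked — turn right 143°, forward 6.3 m, then turn right 34°, forward 7.1 m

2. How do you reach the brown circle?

turn left 125°, forward 4.8 m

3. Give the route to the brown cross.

turn right 100°, forward 11.2 m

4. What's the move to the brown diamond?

turn left 135°, forward 9.5 m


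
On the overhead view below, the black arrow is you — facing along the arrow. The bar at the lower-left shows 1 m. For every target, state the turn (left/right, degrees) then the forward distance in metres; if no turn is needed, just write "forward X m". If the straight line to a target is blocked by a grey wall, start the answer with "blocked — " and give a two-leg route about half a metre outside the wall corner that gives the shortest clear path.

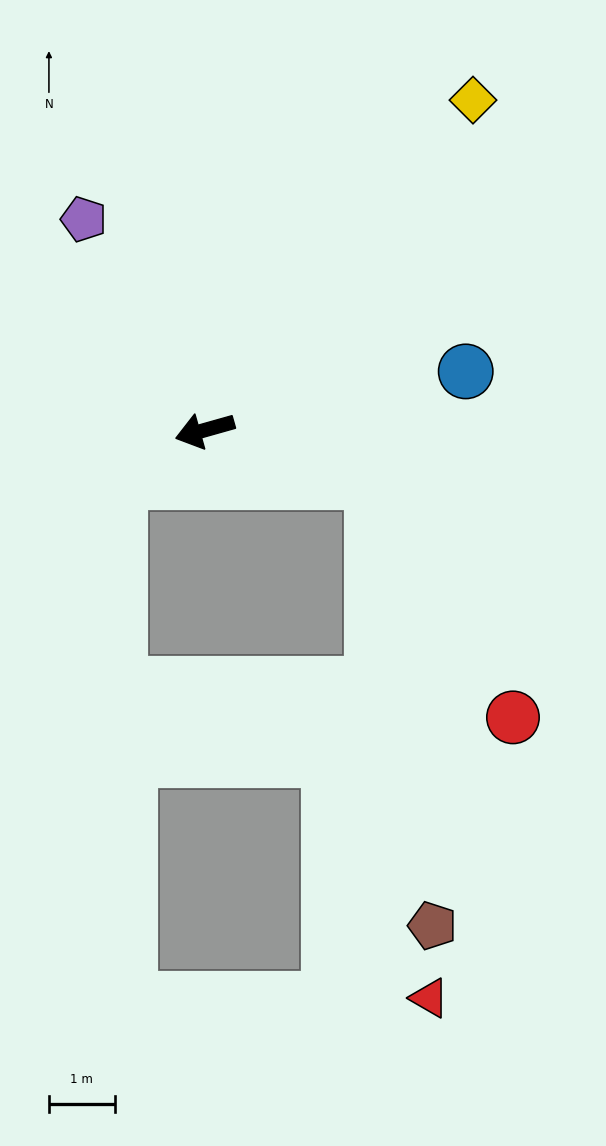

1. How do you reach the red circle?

blocked — turn left 147°, forward 2.7 m, then turn right 42°, forward 4.2 m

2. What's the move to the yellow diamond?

turn right 145°, forward 6.5 m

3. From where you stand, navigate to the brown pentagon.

blocked — turn left 147°, forward 2.7 m, then turn right 65°, forward 6.8 m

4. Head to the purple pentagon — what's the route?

turn right 76°, forward 3.7 m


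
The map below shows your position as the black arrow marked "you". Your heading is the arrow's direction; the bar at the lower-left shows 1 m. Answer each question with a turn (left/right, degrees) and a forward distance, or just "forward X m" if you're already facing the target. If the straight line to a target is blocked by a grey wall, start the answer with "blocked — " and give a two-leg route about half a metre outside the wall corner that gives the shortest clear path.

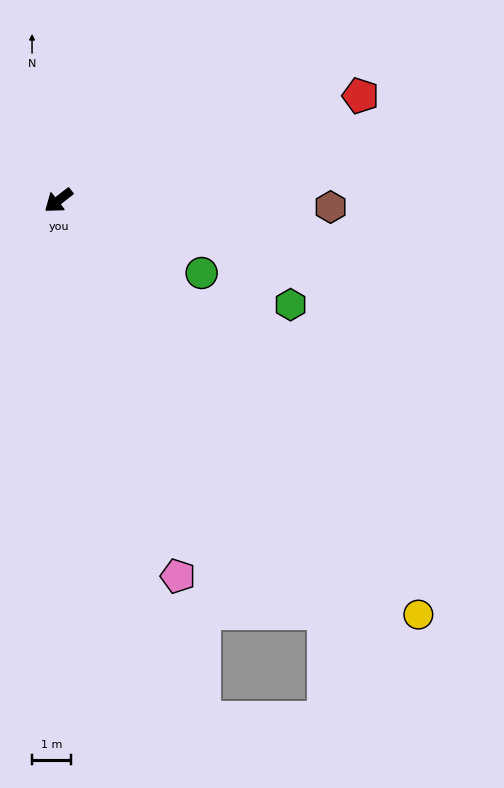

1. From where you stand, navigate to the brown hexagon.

turn left 141°, forward 7.1 m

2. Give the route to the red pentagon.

turn left 161°, forward 8.3 m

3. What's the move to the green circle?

turn left 115°, forward 4.2 m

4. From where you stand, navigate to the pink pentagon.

turn left 70°, forward 10.2 m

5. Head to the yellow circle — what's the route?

turn left 93°, forward 14.2 m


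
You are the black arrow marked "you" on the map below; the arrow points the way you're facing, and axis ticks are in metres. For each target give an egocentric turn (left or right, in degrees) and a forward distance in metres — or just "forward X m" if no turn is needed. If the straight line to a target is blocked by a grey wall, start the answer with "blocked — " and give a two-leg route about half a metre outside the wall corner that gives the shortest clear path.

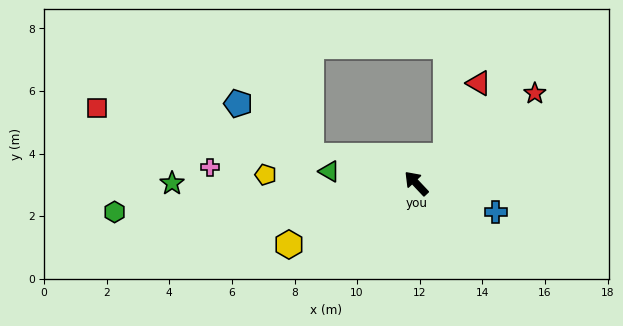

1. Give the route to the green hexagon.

turn left 52°, forward 9.7 m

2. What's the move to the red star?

turn right 96°, forward 4.8 m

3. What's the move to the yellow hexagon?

turn left 72°, forward 4.5 m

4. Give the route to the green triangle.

turn left 39°, forward 2.8 m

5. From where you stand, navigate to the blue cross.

turn right 153°, forward 2.7 m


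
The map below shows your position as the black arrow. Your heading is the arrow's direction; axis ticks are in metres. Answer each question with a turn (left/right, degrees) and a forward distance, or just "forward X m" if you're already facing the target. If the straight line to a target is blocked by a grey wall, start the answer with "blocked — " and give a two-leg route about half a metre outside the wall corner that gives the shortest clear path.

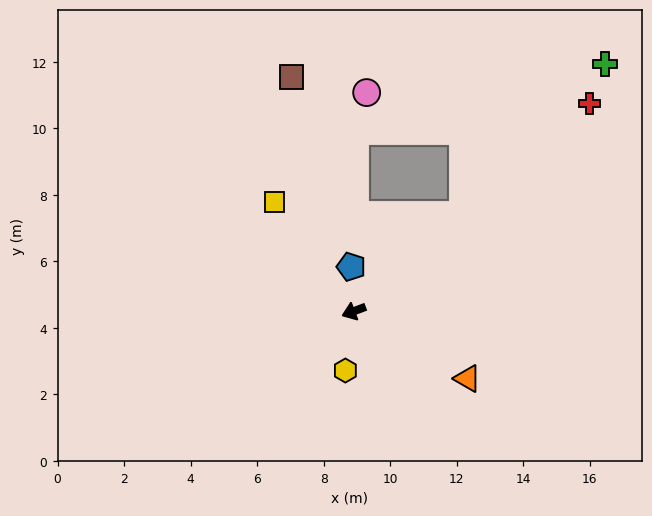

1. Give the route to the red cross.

turn right 159°, forward 9.4 m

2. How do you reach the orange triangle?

turn left 129°, forward 4.0 m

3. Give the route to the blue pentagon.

turn right 107°, forward 1.3 m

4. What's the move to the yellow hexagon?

turn left 61°, forward 1.8 m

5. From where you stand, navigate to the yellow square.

turn right 75°, forward 4.1 m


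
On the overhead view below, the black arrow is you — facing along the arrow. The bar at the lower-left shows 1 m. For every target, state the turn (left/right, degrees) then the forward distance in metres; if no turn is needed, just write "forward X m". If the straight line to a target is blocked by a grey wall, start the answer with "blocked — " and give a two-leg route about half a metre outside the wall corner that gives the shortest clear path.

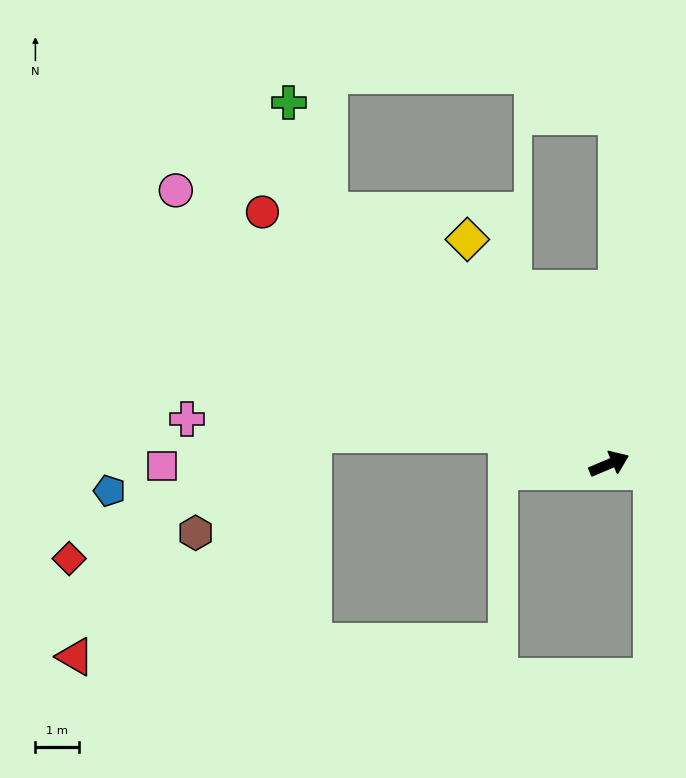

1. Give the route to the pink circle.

turn left 125°, forward 11.7 m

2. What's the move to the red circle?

turn left 121°, forward 9.8 m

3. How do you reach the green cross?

blocked — turn left 115°, forward 8.7 m, then turn right 27°, forward 2.6 m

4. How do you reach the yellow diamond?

turn left 99°, forward 6.1 m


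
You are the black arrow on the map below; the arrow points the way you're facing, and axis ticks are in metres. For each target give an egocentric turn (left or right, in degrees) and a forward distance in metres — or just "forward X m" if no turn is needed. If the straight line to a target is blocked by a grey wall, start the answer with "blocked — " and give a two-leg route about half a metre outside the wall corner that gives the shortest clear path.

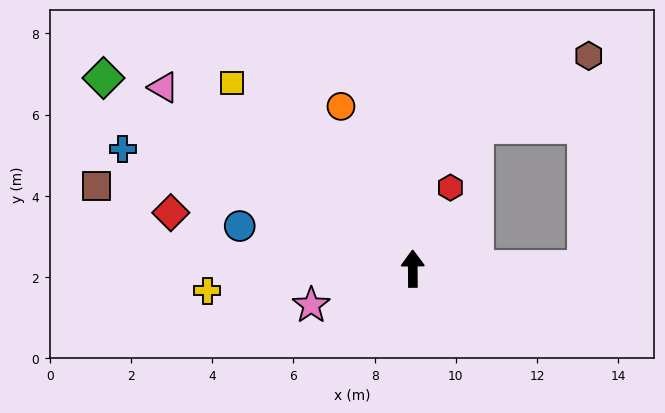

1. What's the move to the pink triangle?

turn left 54°, forward 7.6 m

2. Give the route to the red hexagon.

turn right 25°, forward 2.2 m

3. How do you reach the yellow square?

turn left 44°, forward 6.4 m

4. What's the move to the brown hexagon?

blocked — turn right 90°, forward 4.2 m, then turn left 88°, forward 5.2 m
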